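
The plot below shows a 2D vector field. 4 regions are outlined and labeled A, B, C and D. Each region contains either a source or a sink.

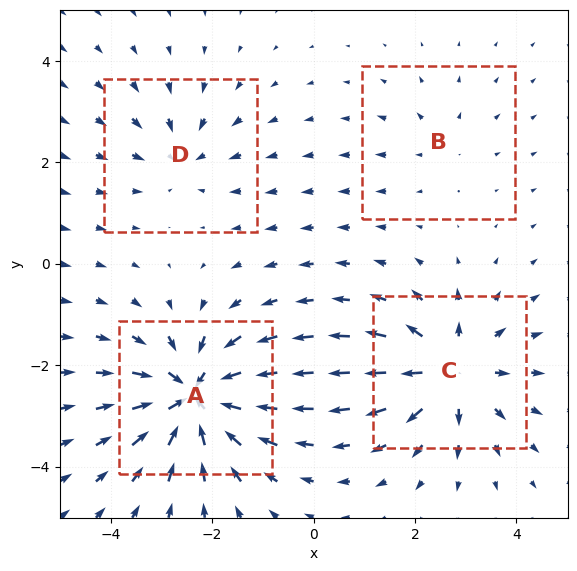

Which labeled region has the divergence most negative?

Divergence at each region's feature centre — A: about -8, B: about +2, C: about +6, D: about -3. Region A is most negative.

A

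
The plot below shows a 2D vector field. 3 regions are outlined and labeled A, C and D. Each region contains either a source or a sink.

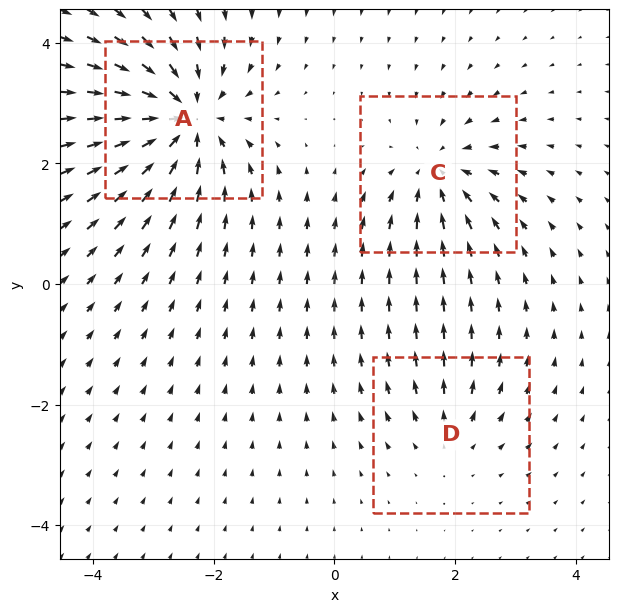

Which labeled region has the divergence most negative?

Divergence at each region's feature centre — A: about -6, C: about -4, D: about +2. Region A is most negative.

A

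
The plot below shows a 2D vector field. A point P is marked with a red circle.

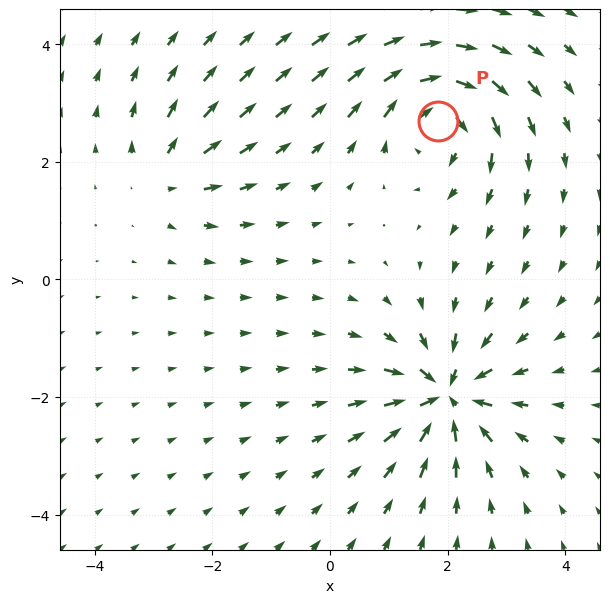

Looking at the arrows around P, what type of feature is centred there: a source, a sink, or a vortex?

At P (1.8, 2.7) the arrows circulate clockwise. Divergence ≈0, curl about -6 — near-zero divergence with nonzero curl is a vortex.

vortex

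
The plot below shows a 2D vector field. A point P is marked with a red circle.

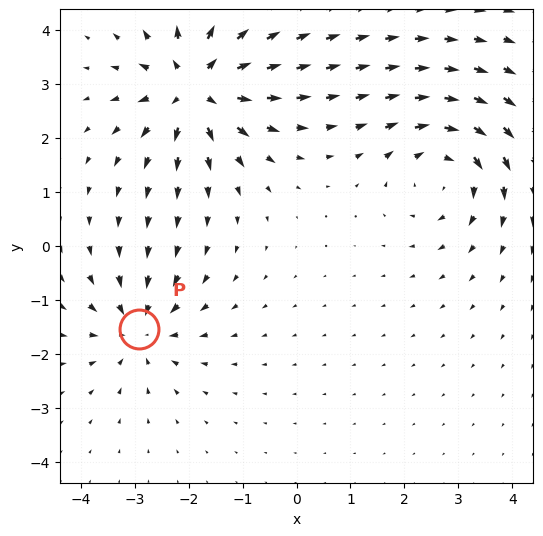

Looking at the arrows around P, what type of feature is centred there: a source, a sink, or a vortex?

At P (-2.9, -1.5) the arrows converge inward. Divergence about -4, curl ≈0 — negative divergence with near-zero curl is a sink.

sink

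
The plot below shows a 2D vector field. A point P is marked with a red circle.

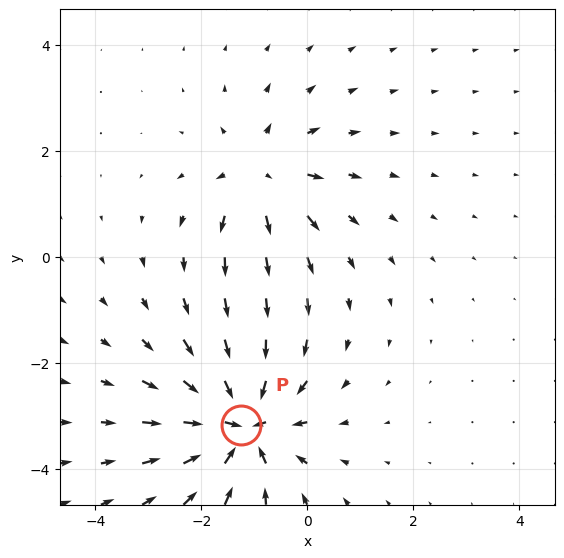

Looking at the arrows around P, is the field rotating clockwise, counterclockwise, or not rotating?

not rotating

Near P at (-1.2, -3.2) the arrows show no circulation. The curl there is ≈0.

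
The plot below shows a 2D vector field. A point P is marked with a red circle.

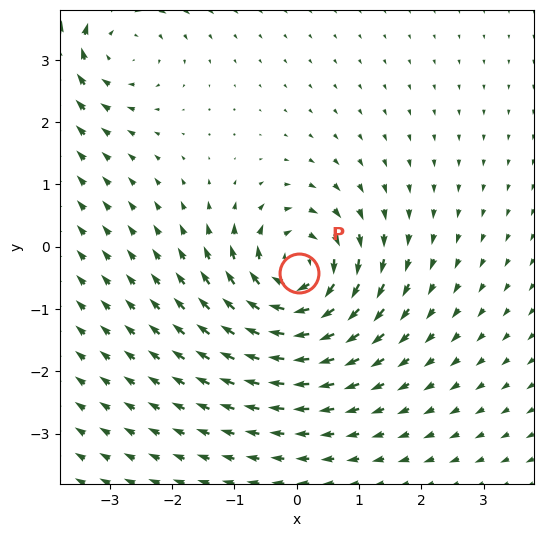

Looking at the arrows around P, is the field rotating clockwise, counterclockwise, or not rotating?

Near P at (0.0, -0.4) the arrows circulate clockwise. The curl (z-component) there is about -6; negative curl means clockwise rotation.

clockwise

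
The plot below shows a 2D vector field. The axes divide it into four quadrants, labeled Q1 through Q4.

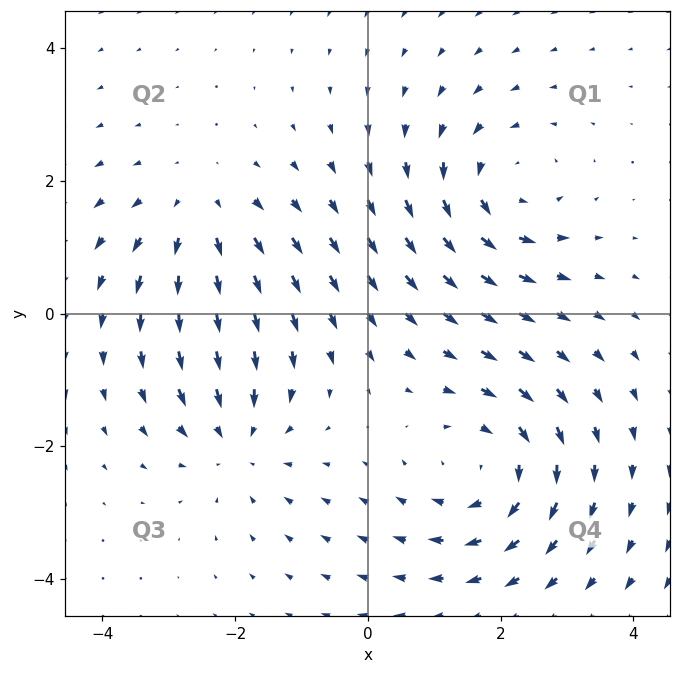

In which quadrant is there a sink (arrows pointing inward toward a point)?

The sink sits at approximately (-2.0, -1.9), which lies in quadrant Q3. The divergence there is about -3, negative as expected for a sink.

Q3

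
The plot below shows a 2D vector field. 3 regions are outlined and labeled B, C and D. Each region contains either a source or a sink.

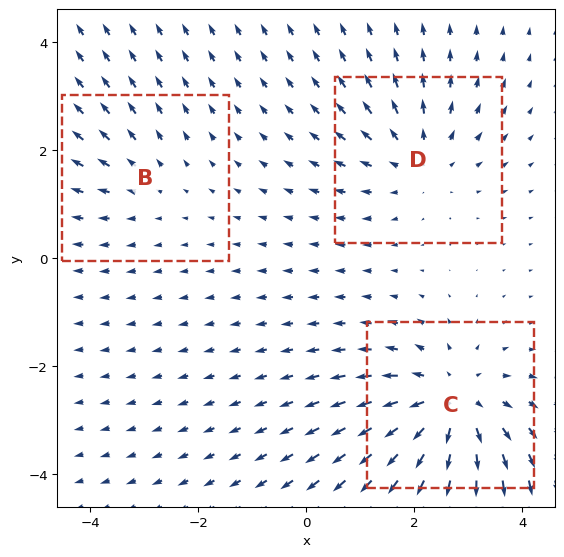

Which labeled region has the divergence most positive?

Divergence at each region's feature centre — B: about +2, C: about +4, D: about +3. Region C is most positive.

C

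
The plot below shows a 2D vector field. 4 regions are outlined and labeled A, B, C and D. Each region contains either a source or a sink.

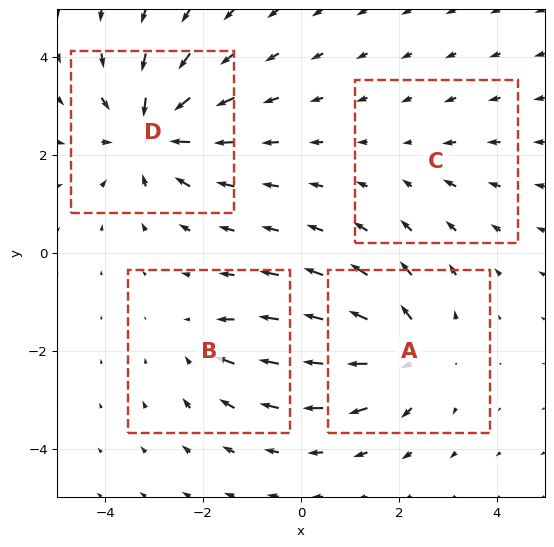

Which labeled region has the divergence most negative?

Divergence at each region's feature centre — A: about +5, B: about -3, C: about -2, D: about -6. Region D is most negative.

D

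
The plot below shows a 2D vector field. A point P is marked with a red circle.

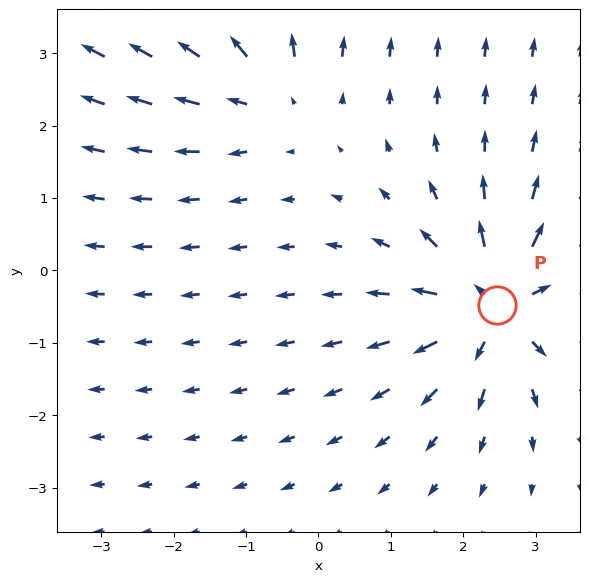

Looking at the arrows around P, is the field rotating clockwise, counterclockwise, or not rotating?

Near P at (2.5, -0.5) the arrows show no circulation. The curl there is ≈0.

not rotating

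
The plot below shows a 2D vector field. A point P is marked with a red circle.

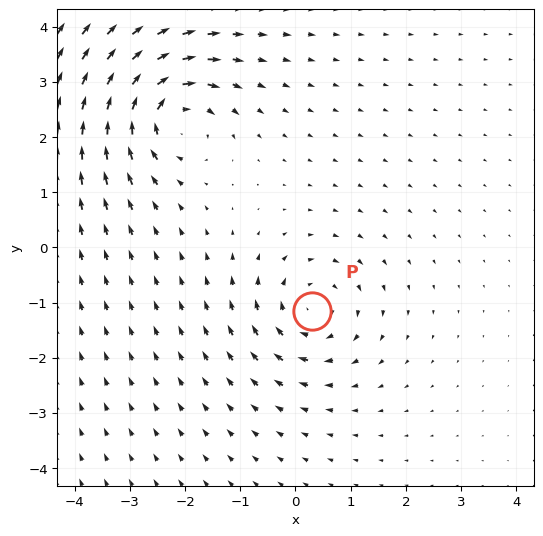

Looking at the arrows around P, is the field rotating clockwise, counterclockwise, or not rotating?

Near P at (0.3, -1.2) the arrows circulate clockwise. The curl (z-component) there is about -4; negative curl means clockwise rotation.

clockwise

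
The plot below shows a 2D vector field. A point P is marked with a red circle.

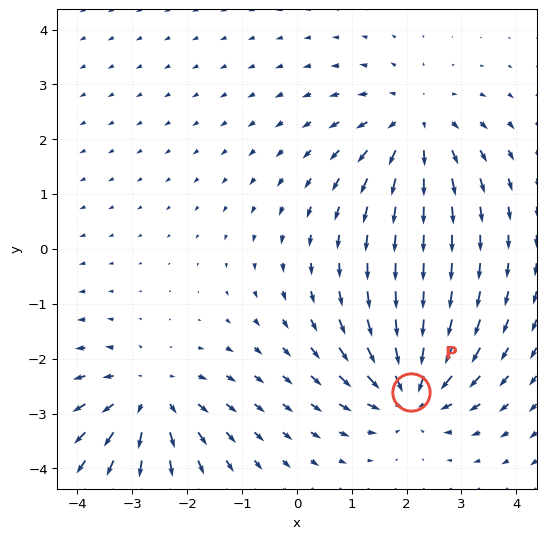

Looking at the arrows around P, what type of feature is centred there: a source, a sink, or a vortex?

sink

At P (2.1, -2.6) the arrows converge inward. Divergence about -5, curl ≈0 — negative divergence with near-zero curl is a sink.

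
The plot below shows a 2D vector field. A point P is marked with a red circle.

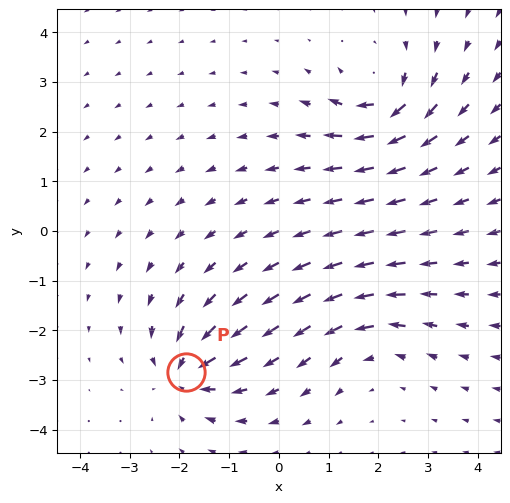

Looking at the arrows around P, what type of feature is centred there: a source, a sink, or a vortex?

sink

At P (-1.9, -2.8) the arrows converge inward. Divergence about -4, curl ≈0 — negative divergence with near-zero curl is a sink.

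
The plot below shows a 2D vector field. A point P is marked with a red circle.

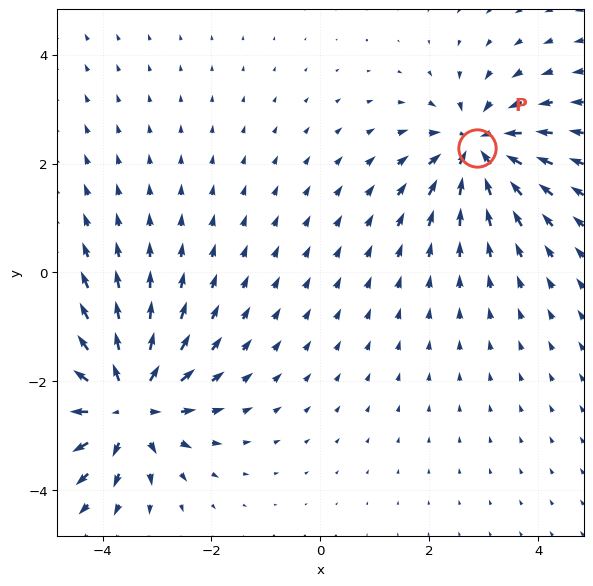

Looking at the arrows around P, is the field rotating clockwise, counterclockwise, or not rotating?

Near P at (2.9, 2.3) the arrows show no circulation. The curl there is ≈0.

not rotating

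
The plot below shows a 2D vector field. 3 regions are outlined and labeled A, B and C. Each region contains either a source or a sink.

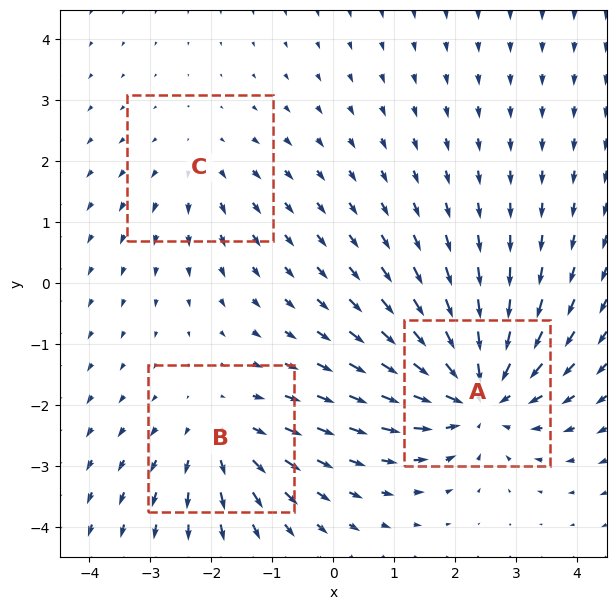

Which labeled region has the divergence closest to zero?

Divergence at each region's feature centre — A: about -5, B: about +3, C: about +2. Region C is closest to zero.

C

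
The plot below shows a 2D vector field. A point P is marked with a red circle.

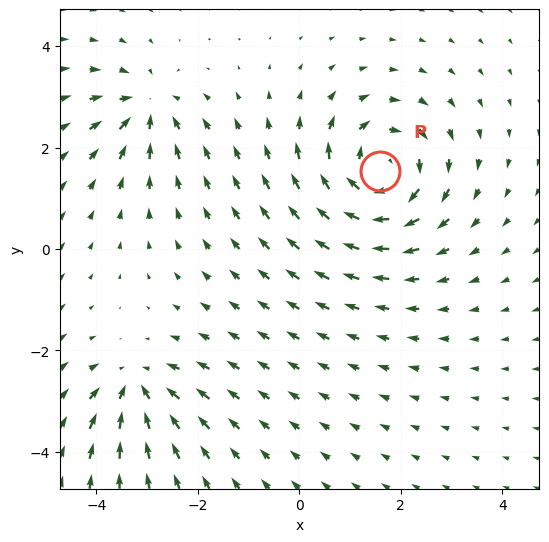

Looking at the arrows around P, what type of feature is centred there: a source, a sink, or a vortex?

At P (1.6, 1.5) the arrows circulate clockwise. Divergence ≈0, curl about -5 — near-zero divergence with nonzero curl is a vortex.

vortex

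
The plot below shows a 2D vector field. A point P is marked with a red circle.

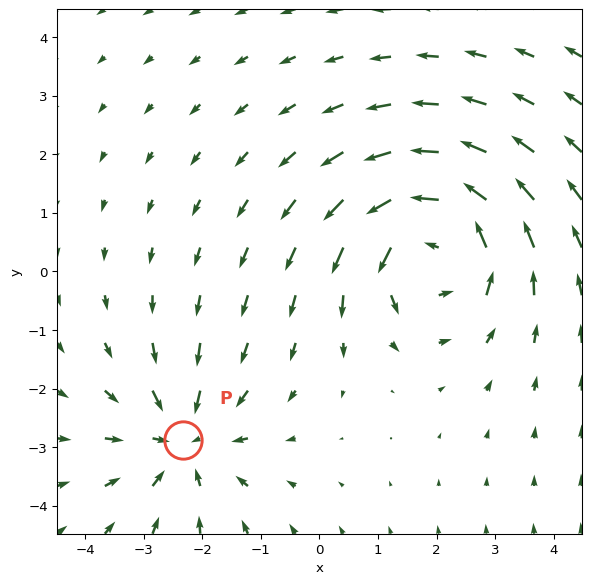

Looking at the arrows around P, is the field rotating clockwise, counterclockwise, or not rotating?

not rotating

Near P at (-2.3, -2.9) the arrows show no circulation. The curl there is ≈0.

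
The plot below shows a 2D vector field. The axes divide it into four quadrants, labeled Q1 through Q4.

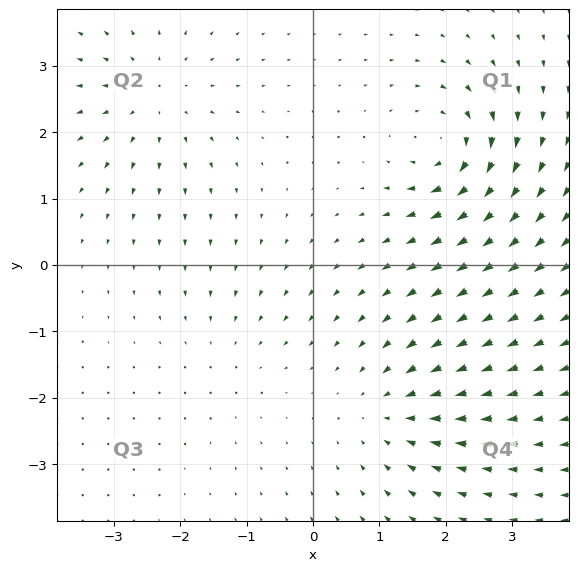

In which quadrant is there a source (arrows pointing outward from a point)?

The source sits at approximately (-2.4, 2.5), which lies in quadrant Q2. The divergence there is about +4, positive as expected for a source.

Q2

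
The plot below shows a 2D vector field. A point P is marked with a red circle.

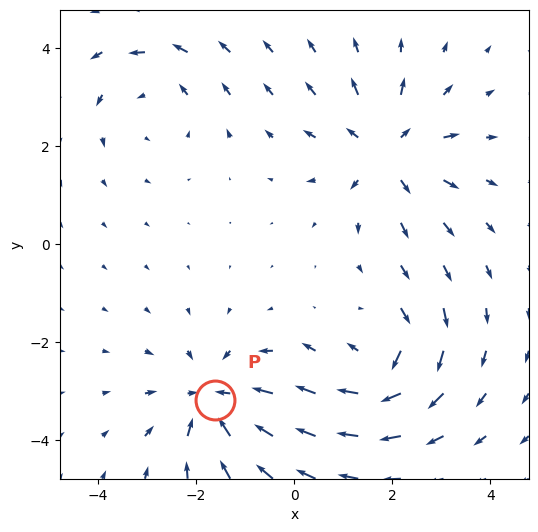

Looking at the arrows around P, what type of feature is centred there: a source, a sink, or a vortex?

At P (-1.6, -3.2) the arrows converge inward. Divergence about -5, curl ≈0 — negative divergence with near-zero curl is a sink.

sink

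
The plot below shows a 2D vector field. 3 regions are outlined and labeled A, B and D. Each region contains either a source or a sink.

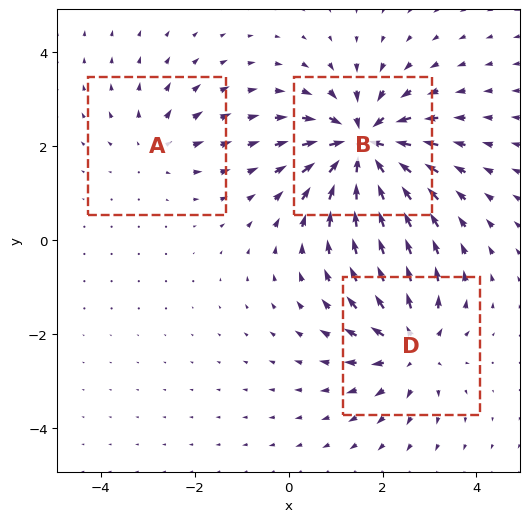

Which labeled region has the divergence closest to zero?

Divergence at each region's feature centre — A: about +2, B: about -6, D: about +4. Region A is closest to zero.

A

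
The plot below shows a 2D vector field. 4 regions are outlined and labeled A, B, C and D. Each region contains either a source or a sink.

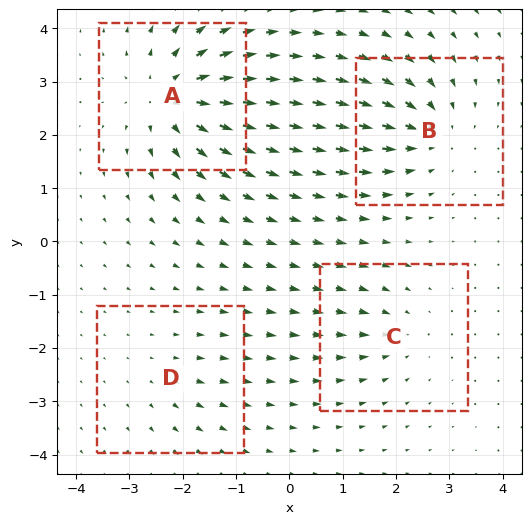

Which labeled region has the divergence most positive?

A

Divergence at each region's feature centre — A: about +7, B: about -5, C: about -3, D: about +2. Region A is most positive.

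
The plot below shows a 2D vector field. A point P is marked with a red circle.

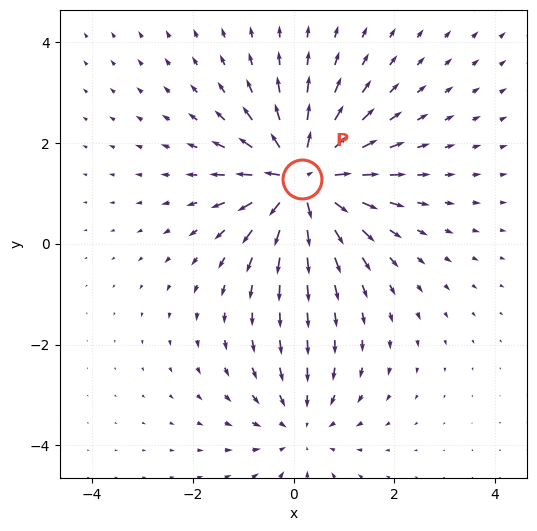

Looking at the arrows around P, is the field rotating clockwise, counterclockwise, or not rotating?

Near P at (0.2, 1.3) the arrows show no circulation. The curl there is ≈0.

not rotating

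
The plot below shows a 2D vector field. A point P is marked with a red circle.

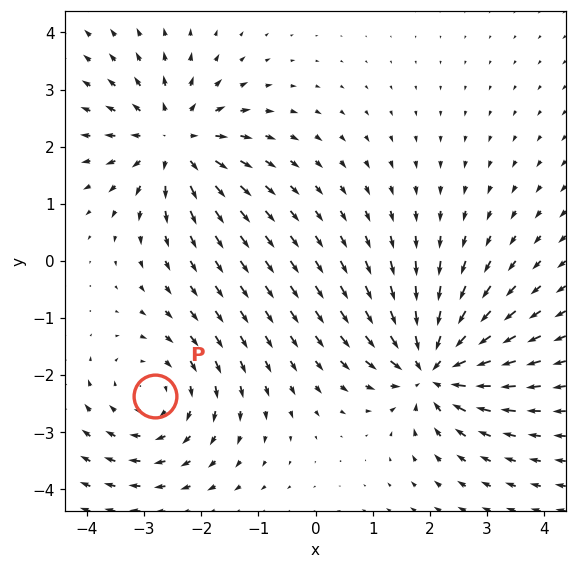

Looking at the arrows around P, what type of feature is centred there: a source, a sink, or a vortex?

At P (-2.8, -2.4) the arrows circulate clockwise. Divergence ≈0, curl about -3 — near-zero divergence with nonzero curl is a vortex.

vortex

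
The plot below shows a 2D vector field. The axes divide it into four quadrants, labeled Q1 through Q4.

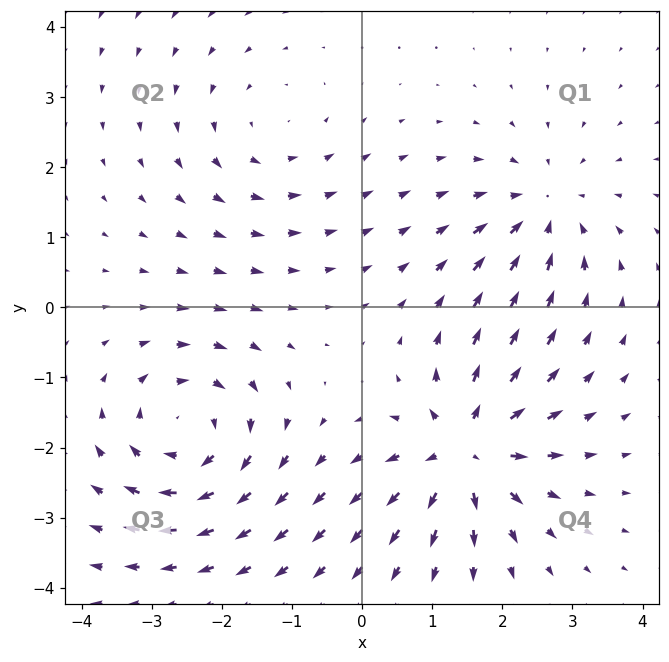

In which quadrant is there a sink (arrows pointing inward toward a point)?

The sink sits at approximately (2.6, 1.4), which lies in quadrant Q1. The divergence there is about -3, negative as expected for a sink.

Q1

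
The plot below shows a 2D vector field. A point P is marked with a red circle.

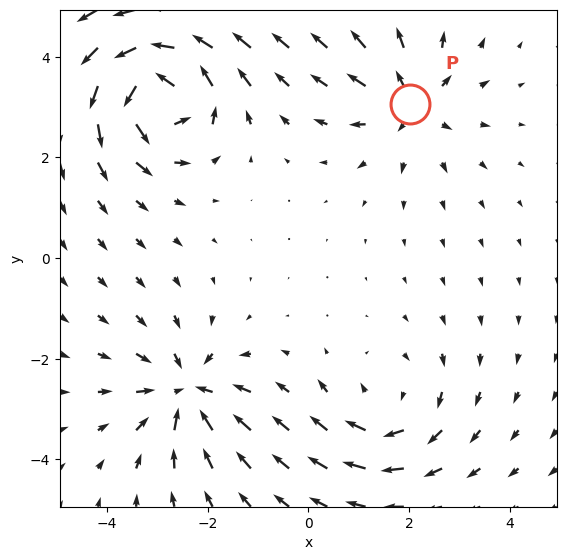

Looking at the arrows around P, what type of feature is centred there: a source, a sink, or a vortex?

At P (2.0, 3.1) the arrows spread outward. Divergence about +4, curl ≈0 — positive divergence with near-zero curl is a source.

source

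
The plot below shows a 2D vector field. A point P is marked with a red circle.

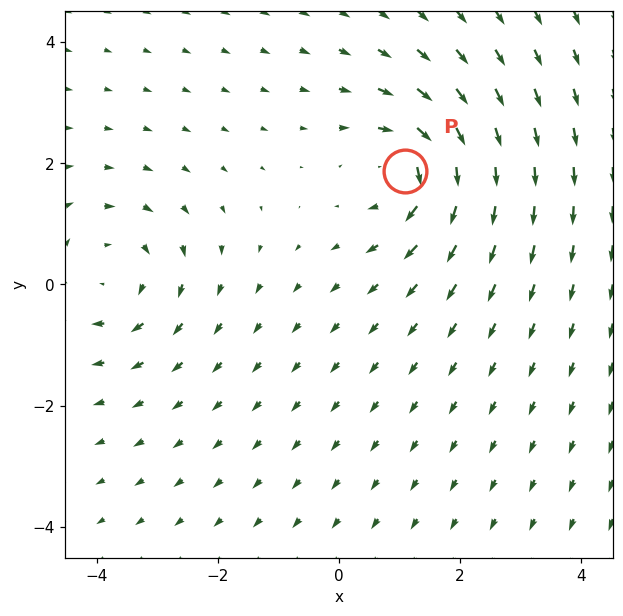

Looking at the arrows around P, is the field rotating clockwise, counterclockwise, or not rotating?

clockwise

Near P at (1.1, 1.9) the arrows circulate clockwise. The curl (z-component) there is about -4; negative curl means clockwise rotation.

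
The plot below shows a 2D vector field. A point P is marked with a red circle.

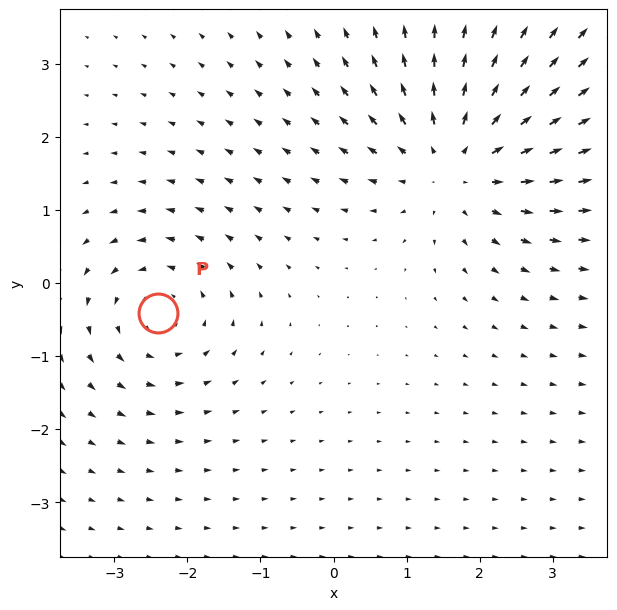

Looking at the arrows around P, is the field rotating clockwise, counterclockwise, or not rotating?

counterclockwise

Near P at (-2.4, -0.4) the arrows circulate counterclockwise. The curl (z-component) there is about +3; positive curl means counterclockwise rotation.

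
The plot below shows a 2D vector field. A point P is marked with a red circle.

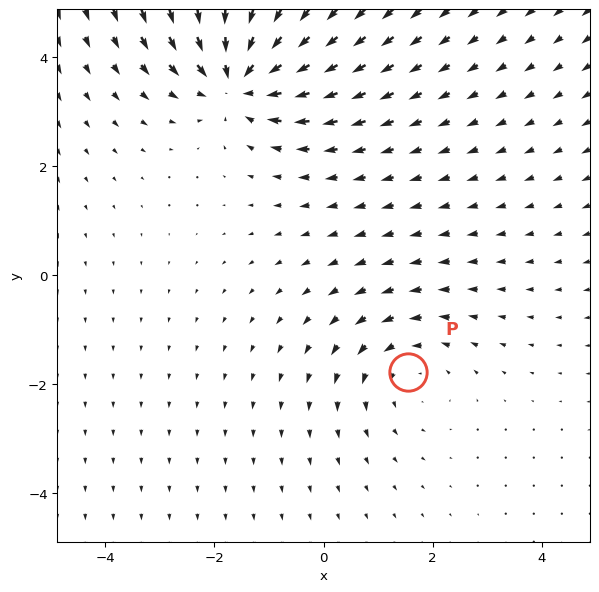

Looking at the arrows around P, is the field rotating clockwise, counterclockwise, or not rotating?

counterclockwise

Near P at (1.6, -1.8) the arrows circulate counterclockwise. The curl (z-component) there is about +2; positive curl means counterclockwise rotation.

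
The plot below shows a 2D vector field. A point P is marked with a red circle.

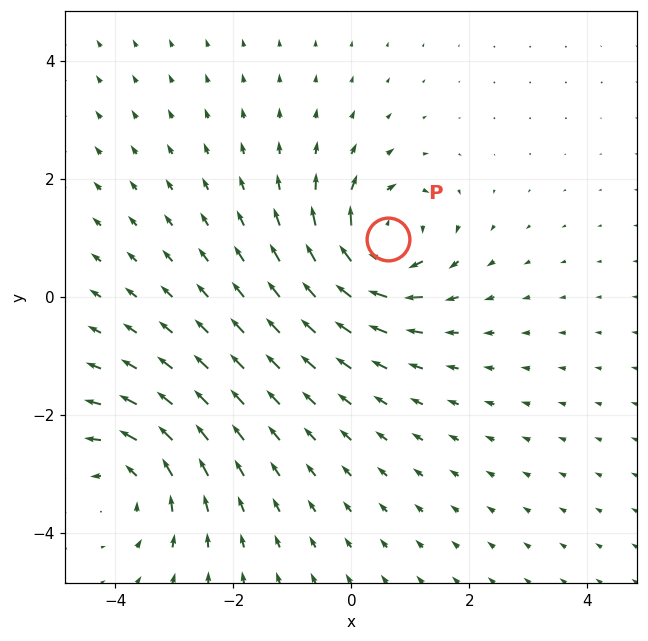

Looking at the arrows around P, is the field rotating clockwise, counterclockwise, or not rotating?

Near P at (0.6, 1.0) the arrows circulate clockwise. The curl (z-component) there is about -4; negative curl means clockwise rotation.

clockwise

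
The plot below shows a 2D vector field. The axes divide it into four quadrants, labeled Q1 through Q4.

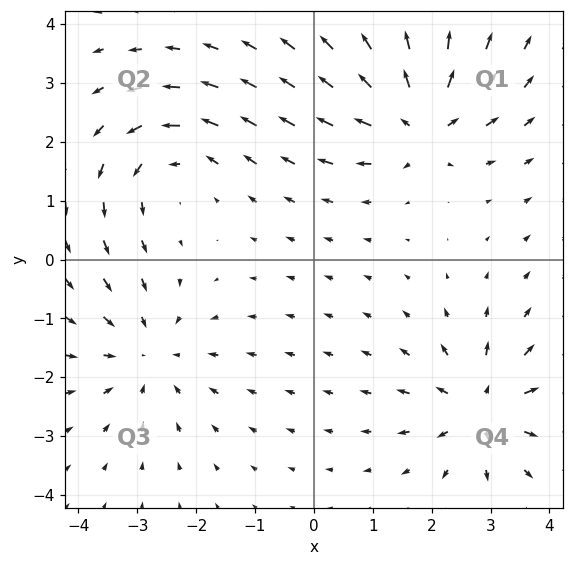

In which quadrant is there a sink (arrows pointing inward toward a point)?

Q3

The sink sits at approximately (-2.8, -1.6), which lies in quadrant Q3. The divergence there is about -4, negative as expected for a sink.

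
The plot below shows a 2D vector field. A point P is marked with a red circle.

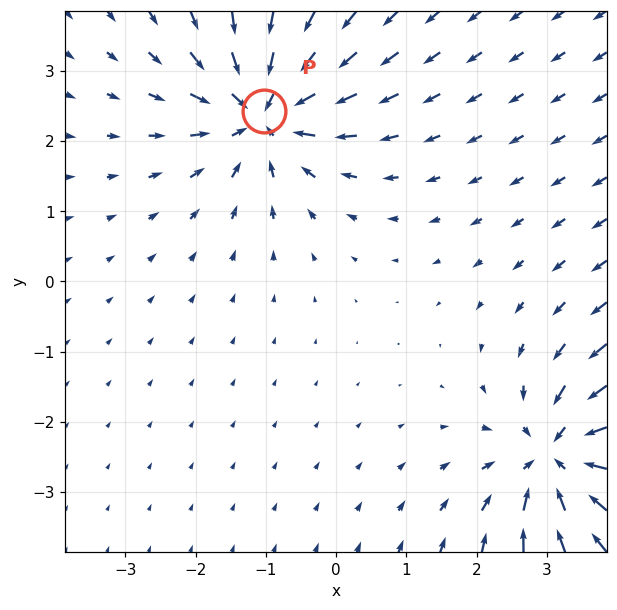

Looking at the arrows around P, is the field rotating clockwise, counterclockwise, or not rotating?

Near P at (-1.0, 2.4) the arrows show no circulation. The curl there is ≈0.

not rotating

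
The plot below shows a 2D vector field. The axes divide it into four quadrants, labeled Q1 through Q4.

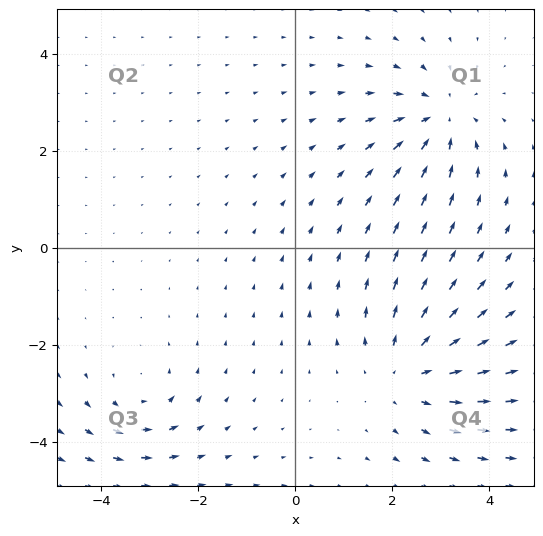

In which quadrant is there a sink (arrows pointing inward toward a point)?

Q1

The sink sits at approximately (3.0, 2.7), which lies in quadrant Q1. The divergence there is about -4, negative as expected for a sink.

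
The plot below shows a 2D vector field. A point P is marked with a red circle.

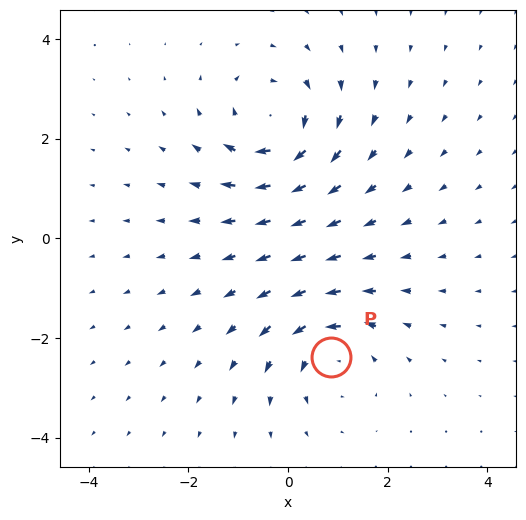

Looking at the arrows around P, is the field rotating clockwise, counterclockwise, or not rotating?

Near P at (0.9, -2.4) the arrows circulate counterclockwise. The curl (z-component) there is about +4; positive curl means counterclockwise rotation.

counterclockwise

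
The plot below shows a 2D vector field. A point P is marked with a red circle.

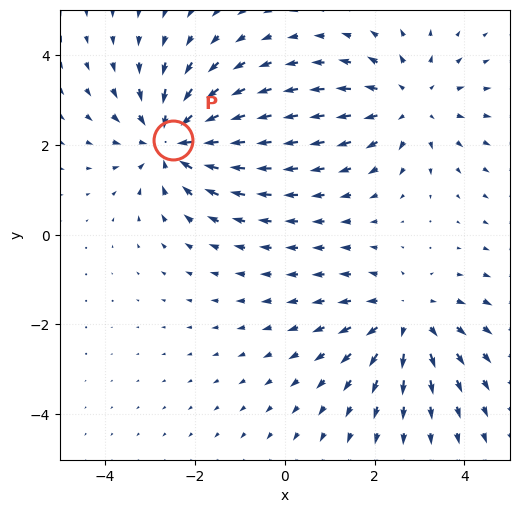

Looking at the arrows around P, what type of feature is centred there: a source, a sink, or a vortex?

sink

At P (-2.5, 2.1) the arrows converge inward. Divergence about -3, curl ≈0 — negative divergence with near-zero curl is a sink.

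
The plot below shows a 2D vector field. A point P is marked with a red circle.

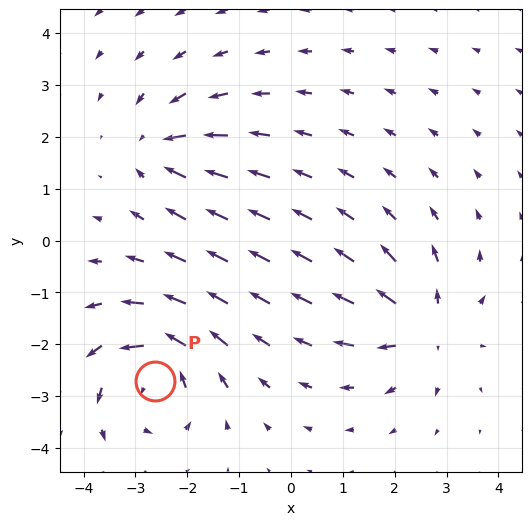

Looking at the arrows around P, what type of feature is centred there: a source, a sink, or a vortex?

vortex

At P (-2.6, -2.7) the arrows circulate counterclockwise. Divergence ≈0, curl about +6 — near-zero divergence with nonzero curl is a vortex.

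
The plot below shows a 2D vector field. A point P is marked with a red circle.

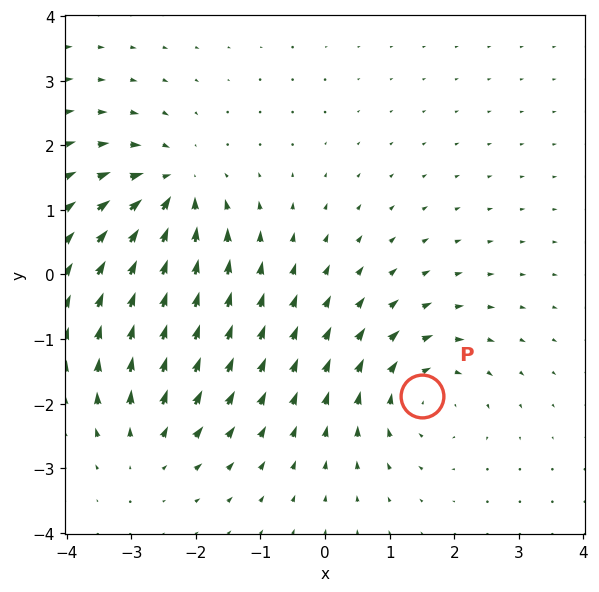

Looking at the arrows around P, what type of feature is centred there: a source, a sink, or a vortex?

vortex

At P (1.5, -1.9) the arrows circulate clockwise. Divergence ≈0, curl about -5 — near-zero divergence with nonzero curl is a vortex.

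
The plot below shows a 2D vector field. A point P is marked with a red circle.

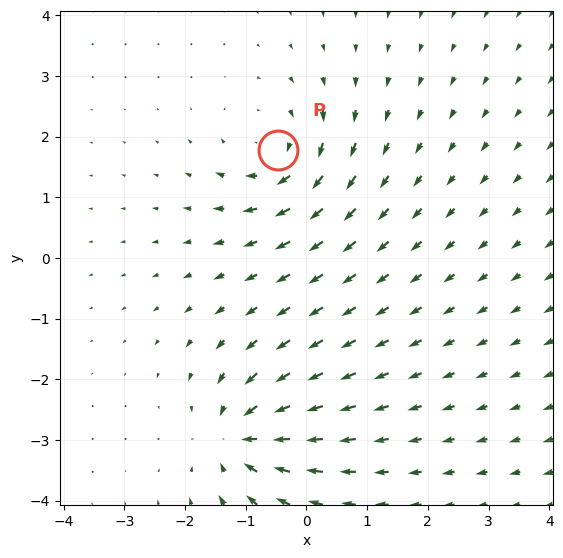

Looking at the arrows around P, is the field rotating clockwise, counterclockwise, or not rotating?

clockwise

Near P at (-0.5, 1.8) the arrows circulate clockwise. The curl (z-component) there is about -5; negative curl means clockwise rotation.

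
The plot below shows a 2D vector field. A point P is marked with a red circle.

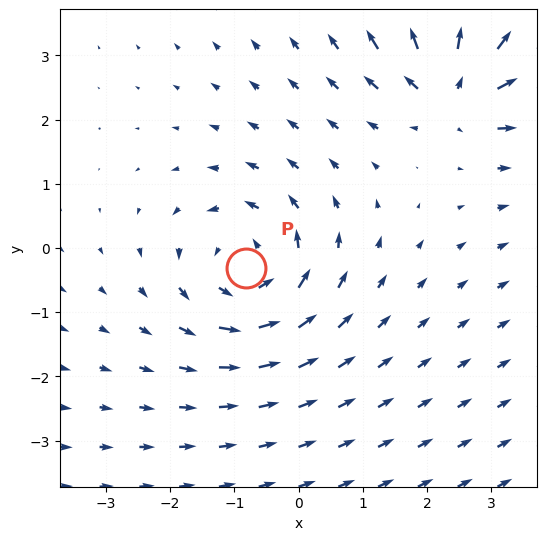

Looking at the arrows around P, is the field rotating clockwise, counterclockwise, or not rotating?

counterclockwise

Near P at (-0.8, -0.3) the arrows circulate counterclockwise. The curl (z-component) there is about +3; positive curl means counterclockwise rotation.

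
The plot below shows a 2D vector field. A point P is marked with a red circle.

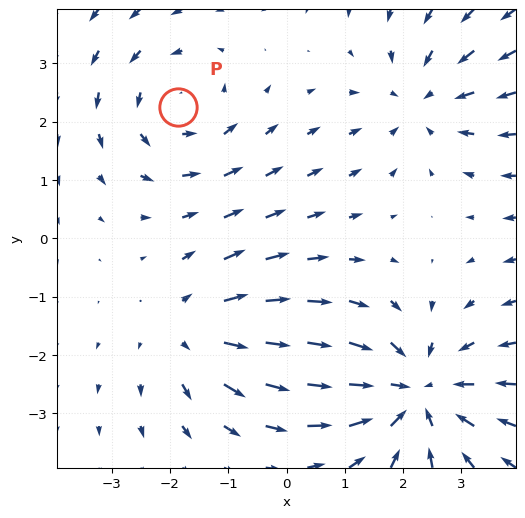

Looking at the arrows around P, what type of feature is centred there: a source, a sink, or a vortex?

vortex

At P (-1.9, 2.3) the arrows circulate counterclockwise. Divergence ≈0, curl about +3 — near-zero divergence with nonzero curl is a vortex.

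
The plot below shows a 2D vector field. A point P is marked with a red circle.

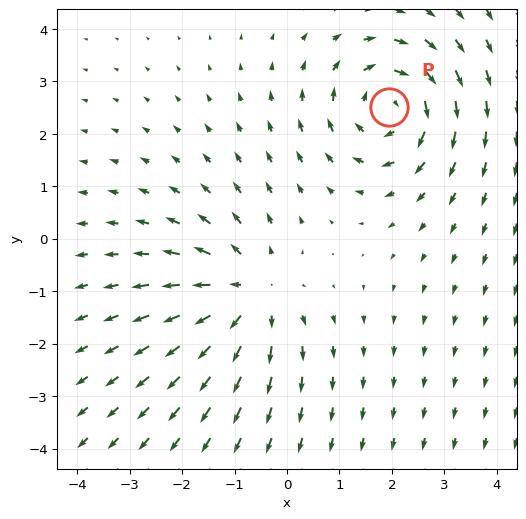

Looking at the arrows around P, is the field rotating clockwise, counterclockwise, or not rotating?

Near P at (1.9, 2.5) the arrows circulate clockwise. The curl (z-component) there is about -4; negative curl means clockwise rotation.

clockwise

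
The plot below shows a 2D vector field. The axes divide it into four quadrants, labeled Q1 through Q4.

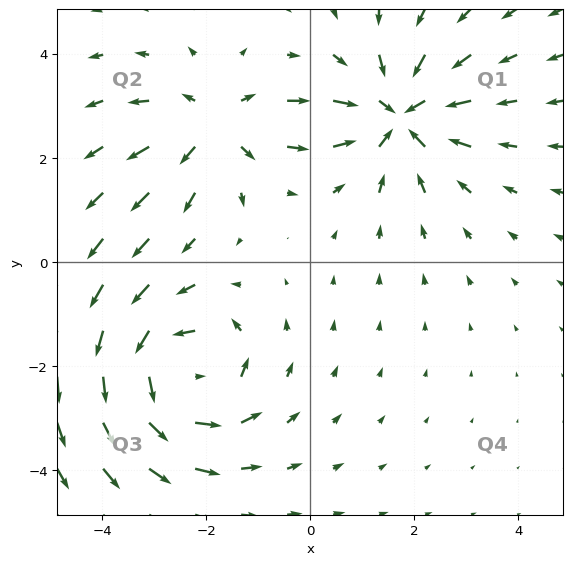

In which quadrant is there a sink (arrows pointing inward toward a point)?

Q1

The sink sits at approximately (1.7, 2.8), which lies in quadrant Q1. The divergence there is about -5, negative as expected for a sink.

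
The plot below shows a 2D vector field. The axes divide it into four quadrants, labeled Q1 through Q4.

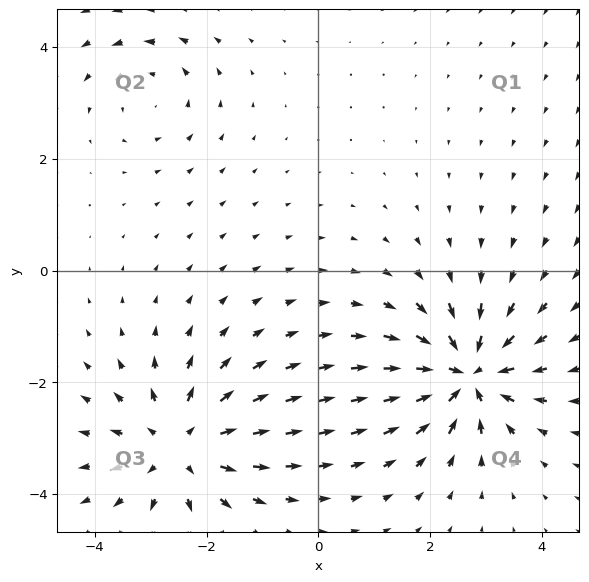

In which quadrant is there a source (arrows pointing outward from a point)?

Q3

The source sits at approximately (-2.5, -3.1), which lies in quadrant Q3. The divergence there is about +5, positive as expected for a source.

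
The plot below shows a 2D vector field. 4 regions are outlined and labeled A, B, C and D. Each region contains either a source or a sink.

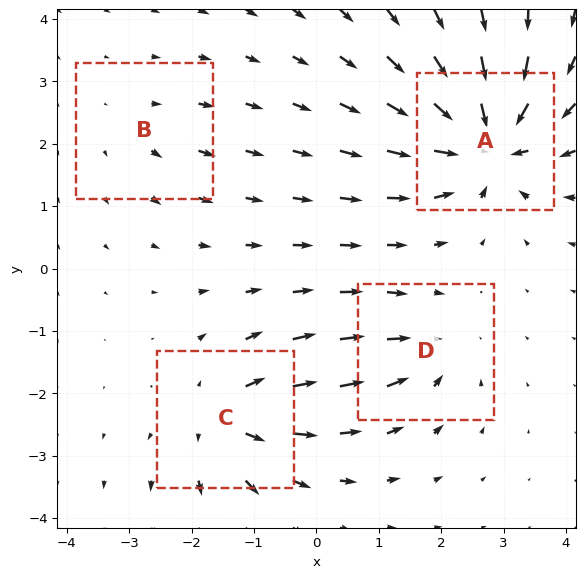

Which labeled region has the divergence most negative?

A

Divergence at each region's feature centre — A: about -9, B: about +2, C: about +6, D: about -4. Region A is most negative.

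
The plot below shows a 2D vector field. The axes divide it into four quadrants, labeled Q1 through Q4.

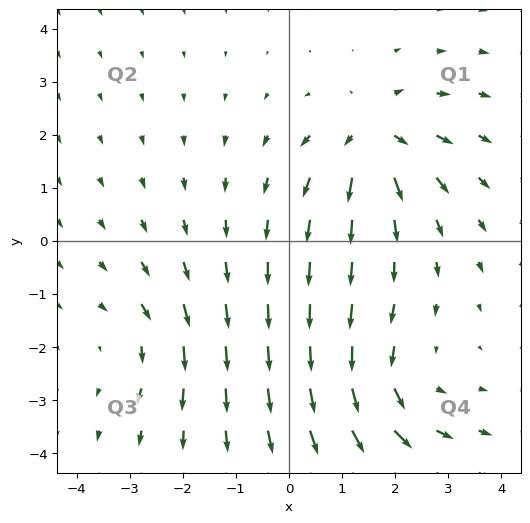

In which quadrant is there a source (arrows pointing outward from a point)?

Q1

The source sits at approximately (1.6, 2.0), which lies in quadrant Q1. The divergence there is about +5, positive as expected for a source.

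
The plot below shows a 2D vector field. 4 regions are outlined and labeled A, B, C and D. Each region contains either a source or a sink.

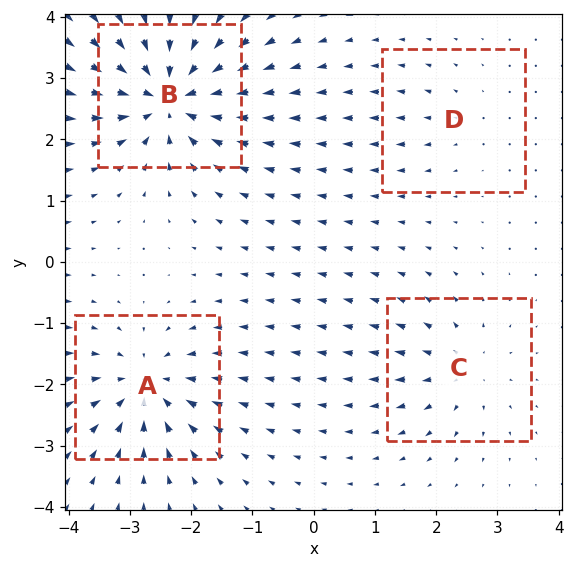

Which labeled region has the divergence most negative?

B

Divergence at each region's feature centre — A: about -6, B: about -9, C: about +4, D: about +2. Region B is most negative.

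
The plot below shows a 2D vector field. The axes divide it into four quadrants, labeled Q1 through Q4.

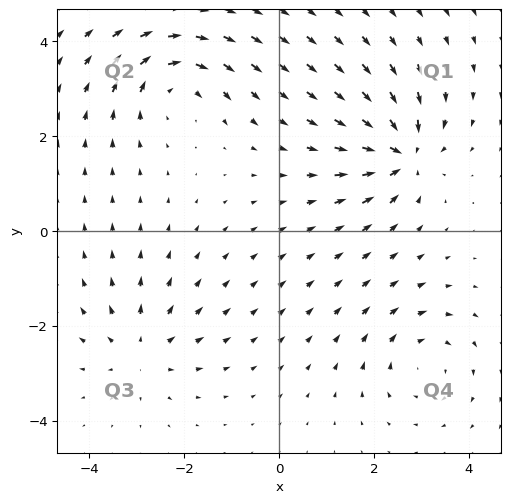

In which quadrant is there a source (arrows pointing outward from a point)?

Q3

The source sits at approximately (-2.9, -2.5), which lies in quadrant Q3. The divergence there is about +4, positive as expected for a source.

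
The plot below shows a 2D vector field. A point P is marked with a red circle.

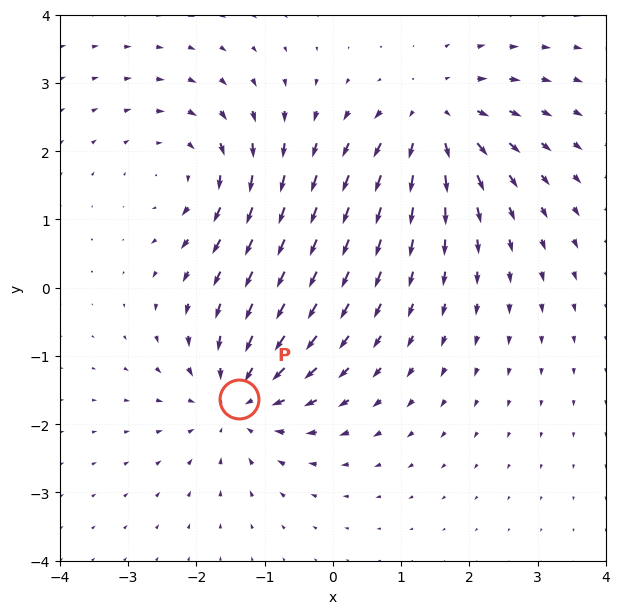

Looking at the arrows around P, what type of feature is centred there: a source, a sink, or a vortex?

At P (-1.4, -1.6) the arrows converge inward. Divergence about -5, curl ≈0 — negative divergence with near-zero curl is a sink.

sink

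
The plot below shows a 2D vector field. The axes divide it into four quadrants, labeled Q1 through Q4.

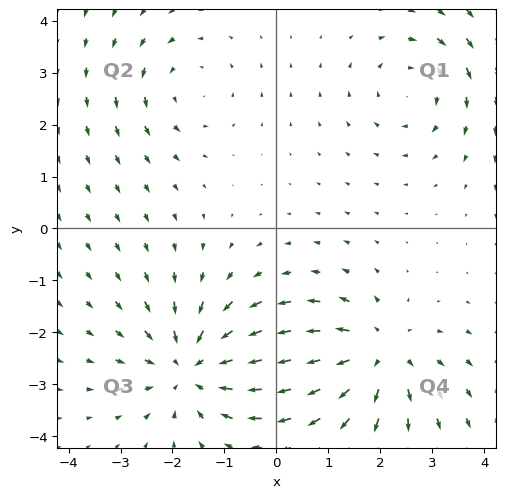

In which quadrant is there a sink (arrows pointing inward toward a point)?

The sink sits at approximately (-1.6, -2.7), which lies in quadrant Q3. The divergence there is about -4, negative as expected for a sink.

Q3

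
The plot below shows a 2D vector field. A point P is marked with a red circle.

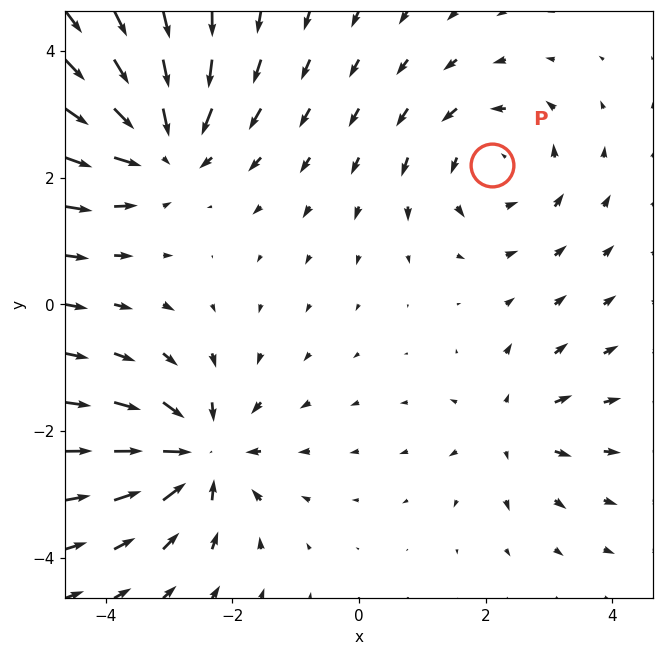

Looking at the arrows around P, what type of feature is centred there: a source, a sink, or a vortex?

vortex

At P (2.1, 2.2) the arrows circulate counterclockwise. Divergence ≈0, curl about +4 — near-zero divergence with nonzero curl is a vortex.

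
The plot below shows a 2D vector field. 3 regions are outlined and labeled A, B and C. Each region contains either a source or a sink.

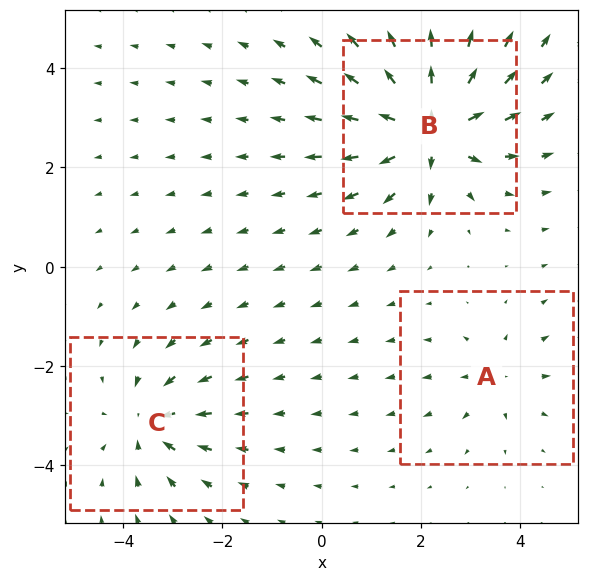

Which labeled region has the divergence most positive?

Divergence at each region's feature centre — A: about +2, B: about +6, C: about -3. Region B is most positive.

B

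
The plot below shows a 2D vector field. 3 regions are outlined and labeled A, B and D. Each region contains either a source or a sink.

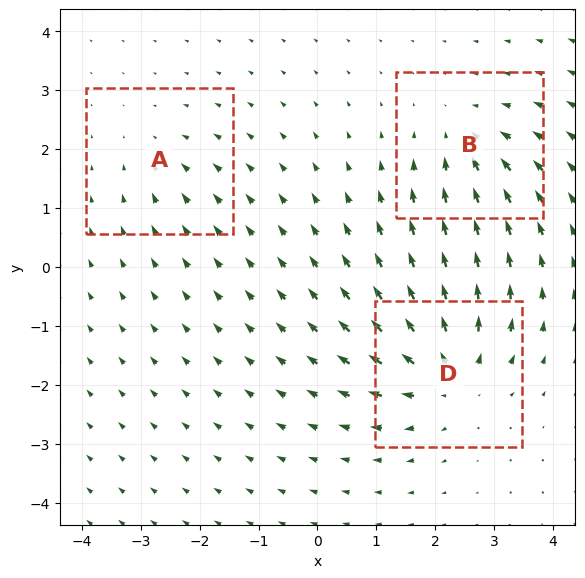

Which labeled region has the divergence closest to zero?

A

Divergence at each region's feature centre — A: about -2, B: about -3, D: about +5. Region A is closest to zero.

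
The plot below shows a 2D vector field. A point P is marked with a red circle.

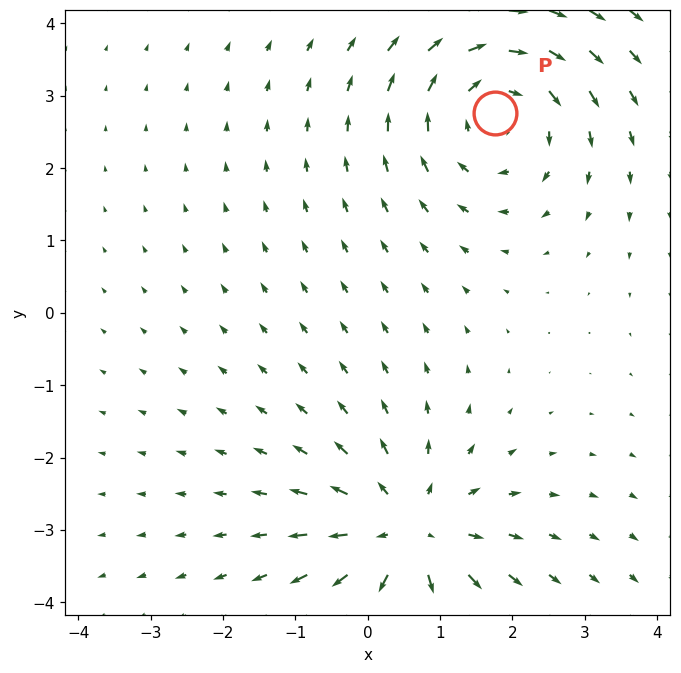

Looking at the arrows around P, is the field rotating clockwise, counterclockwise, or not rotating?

Near P at (1.8, 2.8) the arrows circulate clockwise. The curl (z-component) there is about -3; negative curl means clockwise rotation.

clockwise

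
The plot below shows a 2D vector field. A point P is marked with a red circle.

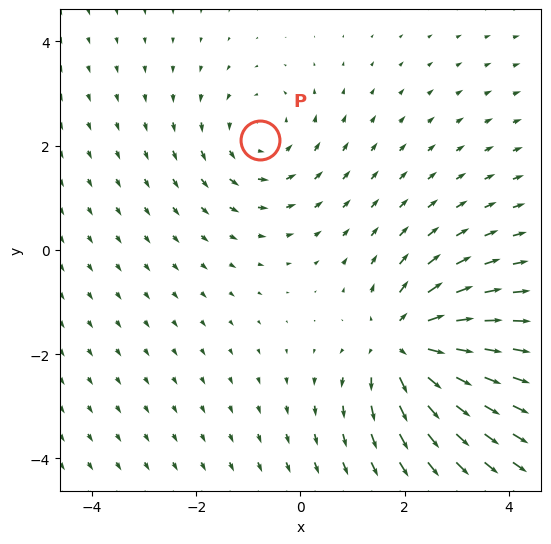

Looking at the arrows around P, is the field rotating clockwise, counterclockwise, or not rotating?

Near P at (-0.8, 2.1) the arrows circulate counterclockwise. The curl (z-component) there is about +2; positive curl means counterclockwise rotation.

counterclockwise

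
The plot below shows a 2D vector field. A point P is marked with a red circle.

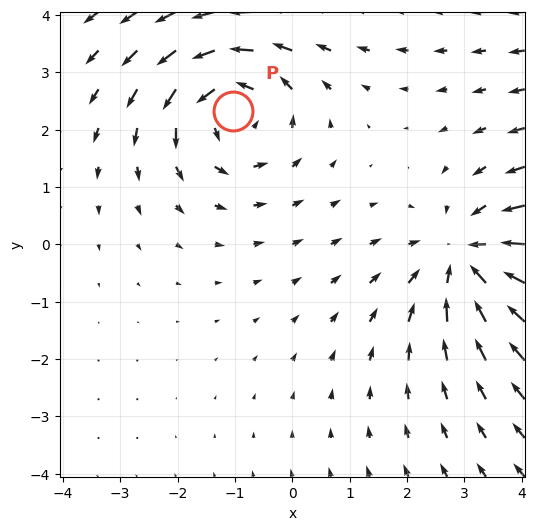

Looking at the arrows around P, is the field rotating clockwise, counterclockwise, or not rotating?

counterclockwise

Near P at (-1.0, 2.3) the arrows circulate counterclockwise. The curl (z-component) there is about +3; positive curl means counterclockwise rotation.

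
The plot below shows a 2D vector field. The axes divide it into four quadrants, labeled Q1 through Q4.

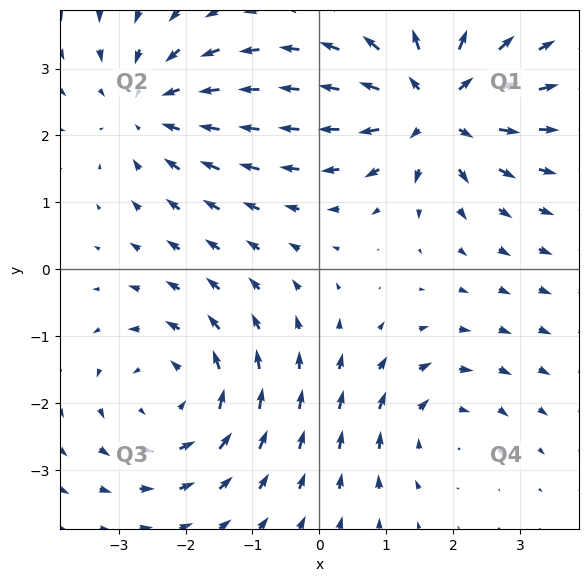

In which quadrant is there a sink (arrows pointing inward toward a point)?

Q2

The sink sits at approximately (-2.5, 2.4), which lies in quadrant Q2. The divergence there is about -3, negative as expected for a sink.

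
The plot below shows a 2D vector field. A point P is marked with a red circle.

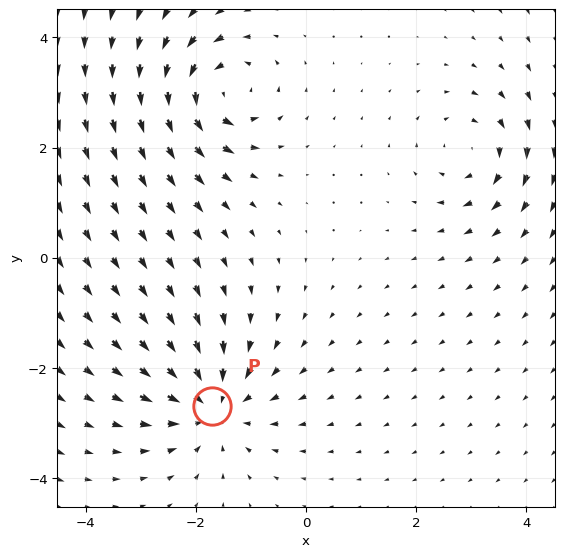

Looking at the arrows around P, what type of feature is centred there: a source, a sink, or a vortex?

sink

At P (-1.7, -2.7) the arrows converge inward. Divergence about -4, curl ≈0 — negative divergence with near-zero curl is a sink.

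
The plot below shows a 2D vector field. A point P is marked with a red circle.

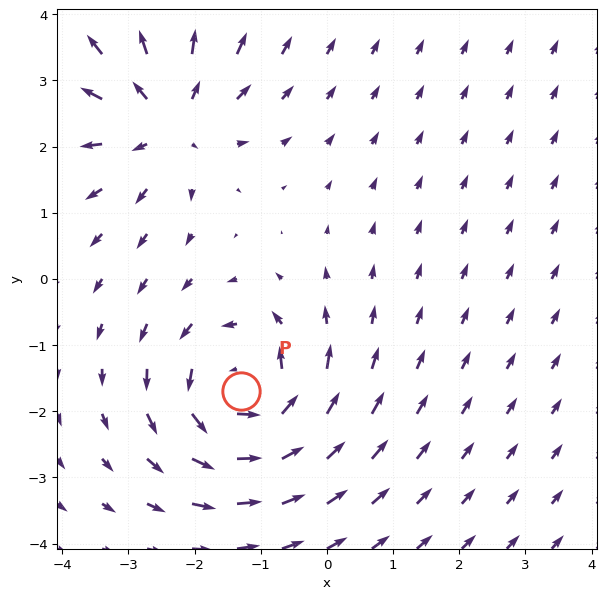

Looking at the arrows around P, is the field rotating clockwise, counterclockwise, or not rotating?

counterclockwise

Near P at (-1.3, -1.7) the arrows circulate counterclockwise. The curl (z-component) there is about +4; positive curl means counterclockwise rotation.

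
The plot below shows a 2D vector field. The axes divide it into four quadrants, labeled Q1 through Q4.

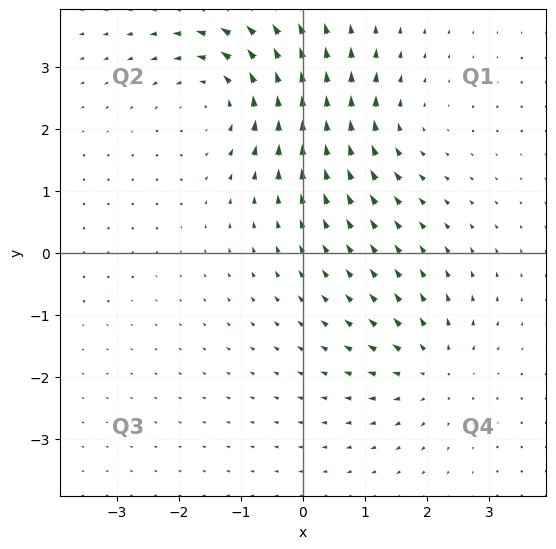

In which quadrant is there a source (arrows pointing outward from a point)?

Q4

The source sits at approximately (2.1, -1.9), which lies in quadrant Q4. The divergence there is about +3, positive as expected for a source.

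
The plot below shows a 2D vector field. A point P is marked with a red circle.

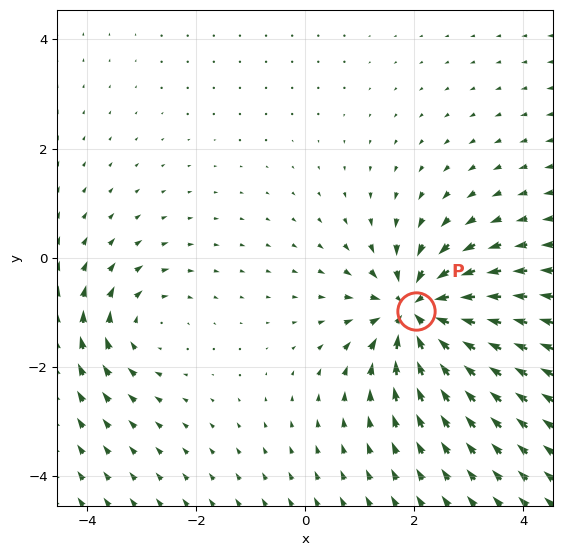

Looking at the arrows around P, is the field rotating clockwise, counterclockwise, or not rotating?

not rotating

Near P at (2.0, -1.0) the arrows show no circulation. The curl there is ≈0.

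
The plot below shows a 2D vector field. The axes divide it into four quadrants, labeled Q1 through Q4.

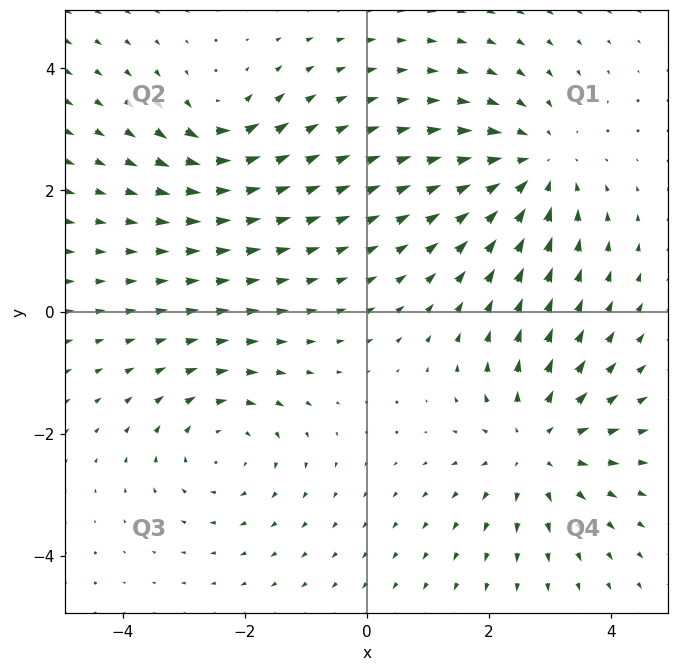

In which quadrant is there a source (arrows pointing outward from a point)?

Q4

The source sits at approximately (2.8, -2.2), which lies in quadrant Q4. The divergence there is about +4, positive as expected for a source.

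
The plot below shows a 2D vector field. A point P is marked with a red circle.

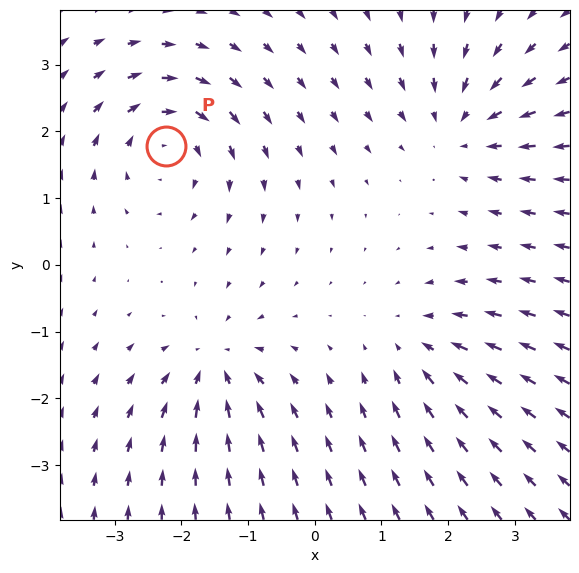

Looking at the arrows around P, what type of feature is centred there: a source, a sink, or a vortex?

At P (-2.2, 1.8) the arrows circulate clockwise. Divergence ≈0, curl about -5 — near-zero divergence with nonzero curl is a vortex.

vortex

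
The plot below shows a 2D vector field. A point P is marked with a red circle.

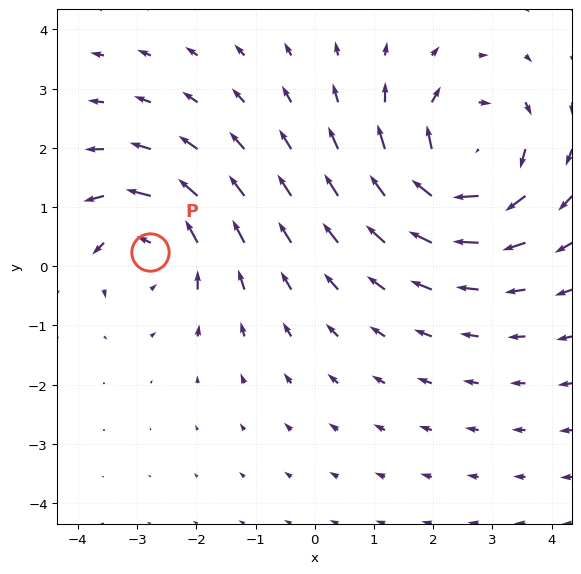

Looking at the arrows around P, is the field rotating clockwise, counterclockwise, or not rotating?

Near P at (-2.8, 0.2) the arrows circulate counterclockwise. The curl (z-component) there is about +3; positive curl means counterclockwise rotation.

counterclockwise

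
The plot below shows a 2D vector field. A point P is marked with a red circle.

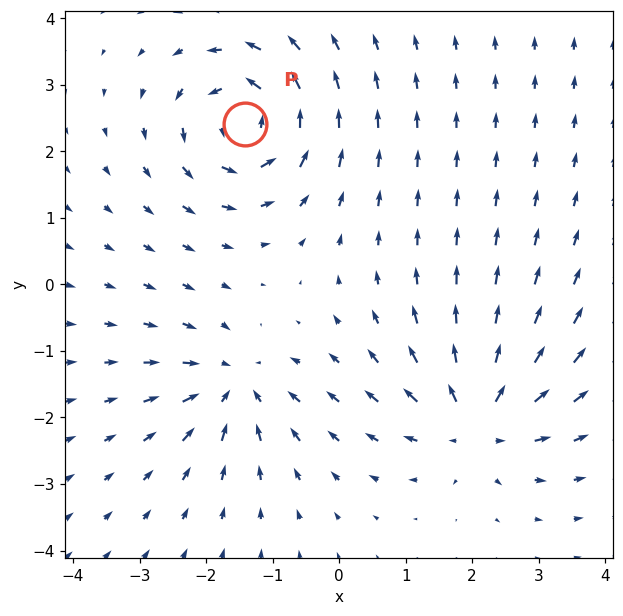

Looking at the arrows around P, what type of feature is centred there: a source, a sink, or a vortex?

vortex

At P (-1.4, 2.4) the arrows circulate counterclockwise. Divergence ≈0, curl about +6 — near-zero divergence with nonzero curl is a vortex.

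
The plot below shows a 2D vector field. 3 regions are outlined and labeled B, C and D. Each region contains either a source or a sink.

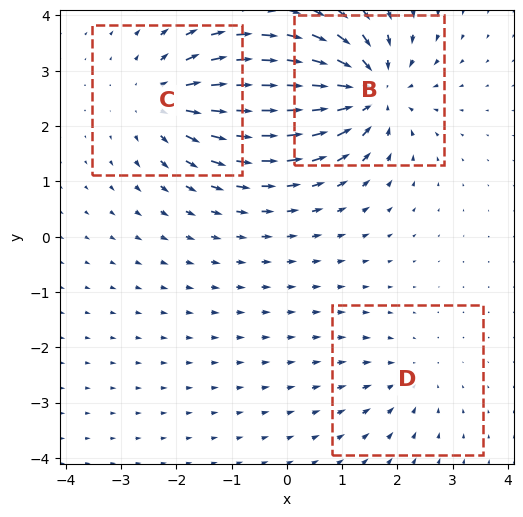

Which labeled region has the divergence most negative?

B

Divergence at each region's feature centre — B: about -5, C: about +4, D: about -2. Region B is most negative.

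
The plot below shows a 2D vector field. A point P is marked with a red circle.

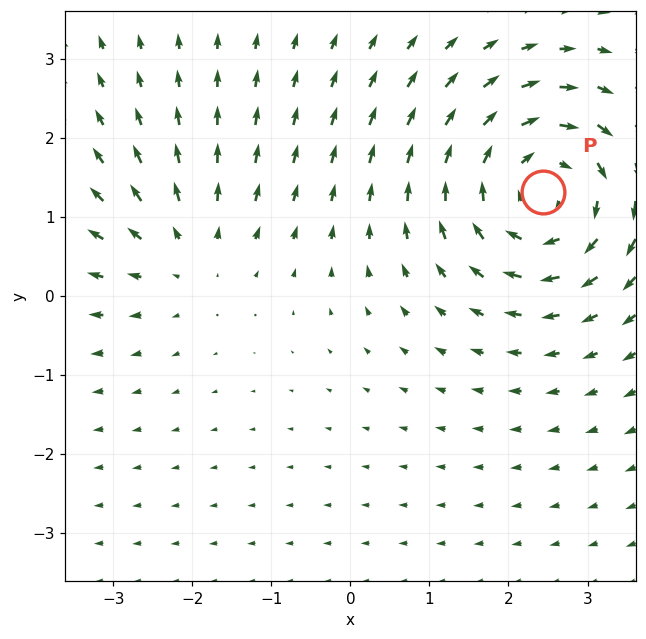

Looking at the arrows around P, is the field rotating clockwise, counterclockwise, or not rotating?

clockwise

Near P at (2.4, 1.3) the arrows circulate clockwise. The curl (z-component) there is about -5; negative curl means clockwise rotation.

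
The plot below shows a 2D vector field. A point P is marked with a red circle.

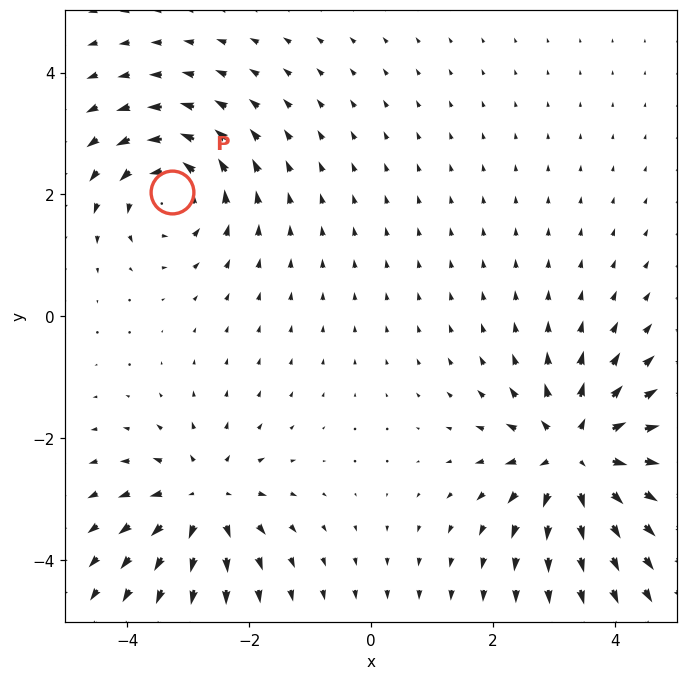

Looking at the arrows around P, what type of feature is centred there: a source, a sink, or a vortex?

At P (-3.3, 2.0) the arrows circulate counterclockwise. Divergence ≈0, curl about +4 — near-zero divergence with nonzero curl is a vortex.

vortex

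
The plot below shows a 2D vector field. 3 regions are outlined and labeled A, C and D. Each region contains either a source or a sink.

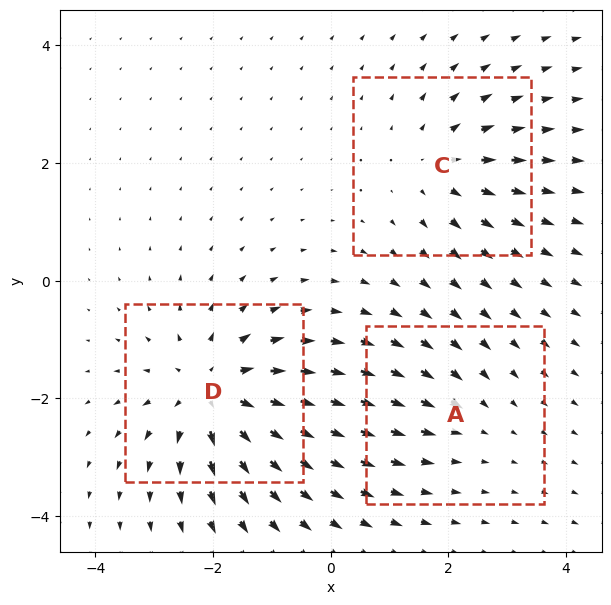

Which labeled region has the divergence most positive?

Divergence at each region's feature centre — A: about -2, C: about +3, D: about +5. Region D is most positive.

D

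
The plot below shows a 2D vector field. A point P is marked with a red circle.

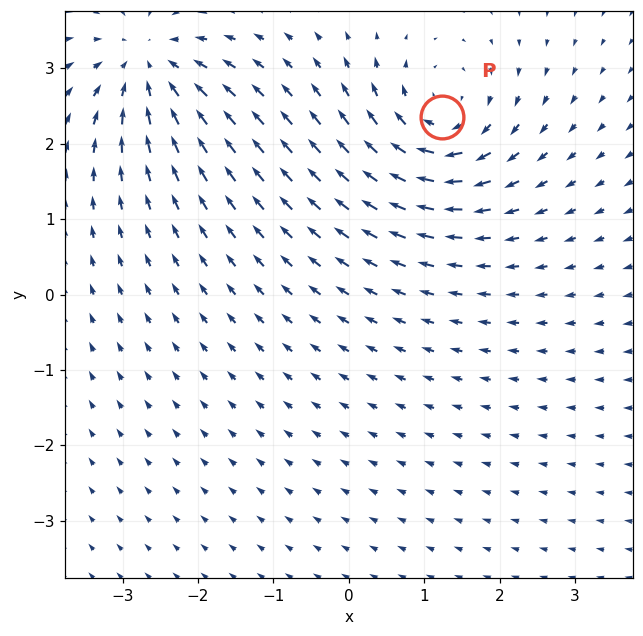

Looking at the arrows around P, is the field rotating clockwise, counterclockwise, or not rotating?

Near P at (1.2, 2.4) the arrows circulate clockwise. The curl (z-component) there is about -6; negative curl means clockwise rotation.

clockwise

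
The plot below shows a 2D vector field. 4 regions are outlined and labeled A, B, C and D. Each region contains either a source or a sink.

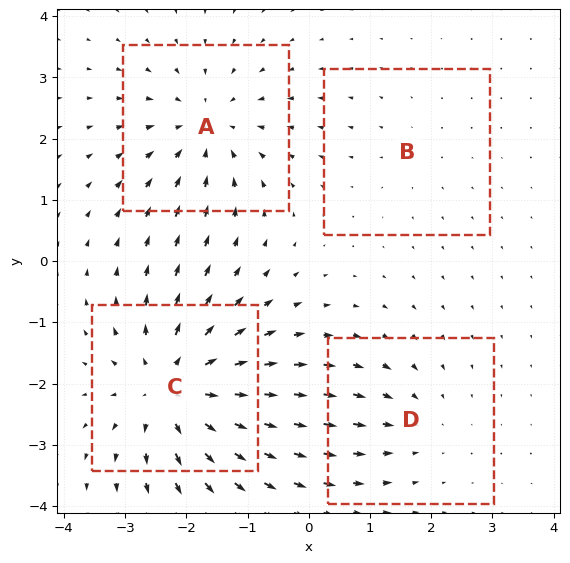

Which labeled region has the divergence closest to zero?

B

Divergence at each region's feature centre — A: about -5, B: about +2, C: about +7, D: about -3. Region B is closest to zero.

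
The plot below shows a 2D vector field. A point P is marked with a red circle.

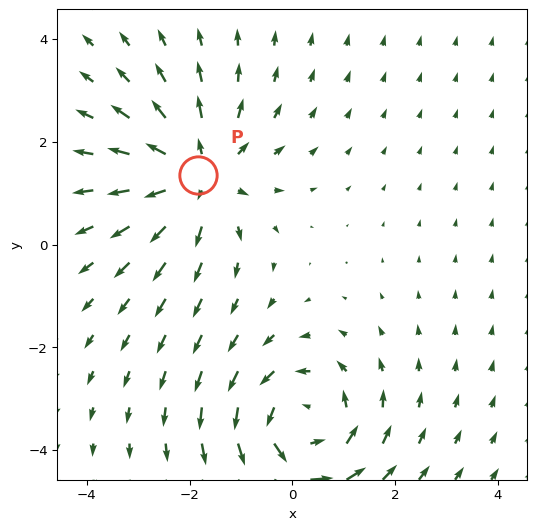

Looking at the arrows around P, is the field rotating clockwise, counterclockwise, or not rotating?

Near P at (-1.8, 1.3) the arrows show no circulation. The curl there is ≈0.

not rotating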